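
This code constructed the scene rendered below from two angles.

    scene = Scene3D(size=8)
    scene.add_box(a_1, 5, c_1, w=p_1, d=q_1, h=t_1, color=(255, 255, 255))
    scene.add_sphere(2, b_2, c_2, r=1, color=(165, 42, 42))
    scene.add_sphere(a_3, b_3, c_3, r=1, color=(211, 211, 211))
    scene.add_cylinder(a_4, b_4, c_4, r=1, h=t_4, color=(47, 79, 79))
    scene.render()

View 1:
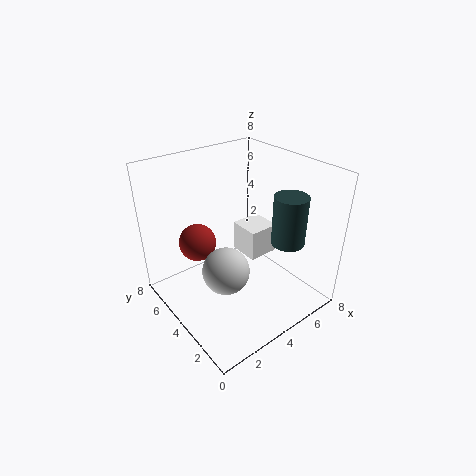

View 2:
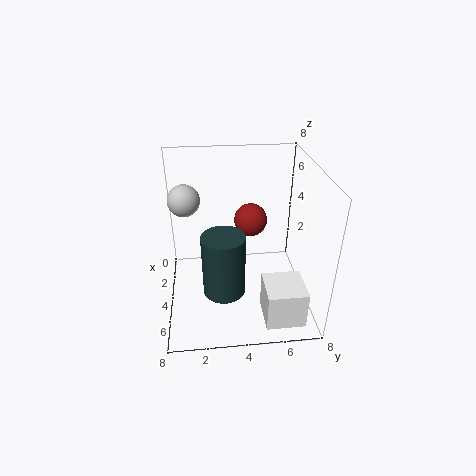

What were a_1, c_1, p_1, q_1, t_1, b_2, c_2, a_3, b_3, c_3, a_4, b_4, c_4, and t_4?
a_1 = 6; c_1 = 1; p_1 = 2; q_1 = 2; t_1 = 2; b_2 = 5; c_2 = 4; a_3 = 1; b_3 = 1; c_3 = 5; a_4 = 7; b_4 = 3; c_4 = 3; t_4 = 3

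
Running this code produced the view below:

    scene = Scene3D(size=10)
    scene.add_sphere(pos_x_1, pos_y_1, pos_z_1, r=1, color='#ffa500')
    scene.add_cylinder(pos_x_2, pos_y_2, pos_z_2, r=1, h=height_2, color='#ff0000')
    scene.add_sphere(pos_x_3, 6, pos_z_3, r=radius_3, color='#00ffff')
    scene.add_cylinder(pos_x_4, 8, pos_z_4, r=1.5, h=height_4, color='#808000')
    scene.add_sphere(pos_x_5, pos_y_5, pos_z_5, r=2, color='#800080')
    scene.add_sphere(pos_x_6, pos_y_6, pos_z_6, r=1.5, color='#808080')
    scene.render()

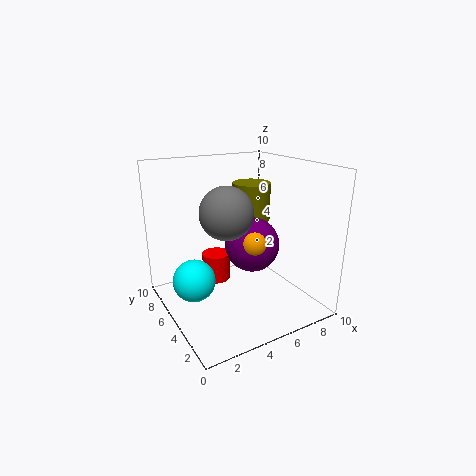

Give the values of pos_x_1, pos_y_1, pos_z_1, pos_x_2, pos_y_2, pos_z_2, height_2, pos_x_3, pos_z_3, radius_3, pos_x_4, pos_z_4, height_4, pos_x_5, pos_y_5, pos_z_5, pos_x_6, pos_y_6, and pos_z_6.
pos_x_1 = 6, pos_y_1 = 4.5, pos_z_1 = 4.5, pos_x_2 = 4, pos_y_2 = 6.5, pos_z_2 = 1.5, height_2 = 2, pos_x_3 = 2, pos_z_3 = 2, radius_3 = 1.5, pos_x_4 = 8, pos_z_4 = 5, height_4 = 3, pos_x_5 = 6.5, pos_y_5 = 5.5, pos_z_5 = 4, pos_x_6 = 2.5, pos_y_6 = 2, pos_z_6 = 8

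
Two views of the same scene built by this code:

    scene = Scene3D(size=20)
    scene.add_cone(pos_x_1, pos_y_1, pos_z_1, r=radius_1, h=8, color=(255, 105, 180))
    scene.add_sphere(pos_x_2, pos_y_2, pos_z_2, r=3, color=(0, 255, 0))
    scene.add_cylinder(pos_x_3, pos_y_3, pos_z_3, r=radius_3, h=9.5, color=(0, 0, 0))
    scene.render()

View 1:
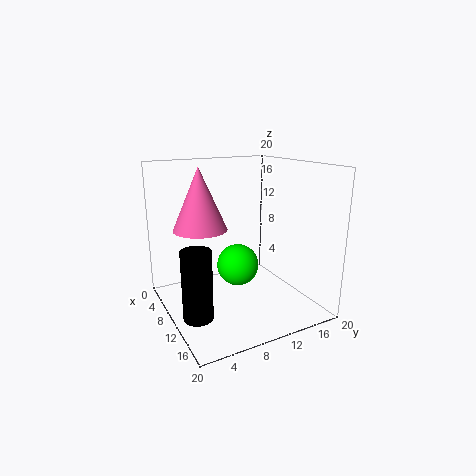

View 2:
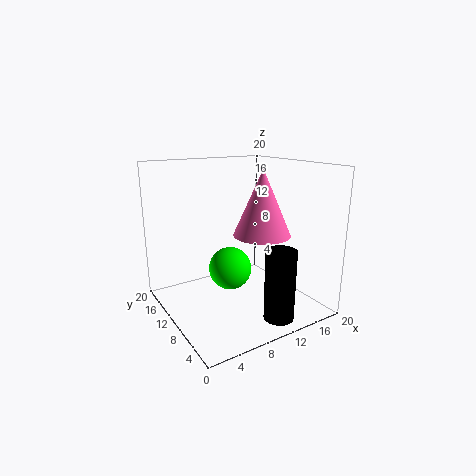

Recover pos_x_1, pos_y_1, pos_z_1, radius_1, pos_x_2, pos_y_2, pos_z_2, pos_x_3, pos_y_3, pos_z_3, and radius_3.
pos_x_1 = 10
pos_y_1 = 4.5
pos_z_1 = 12
radius_1 = 3.5
pos_x_2 = 9
pos_y_2 = 10.5
pos_z_2 = 5.5
pos_x_3 = 12
pos_y_3 = 3
pos_z_3 = 0.5
radius_3 = 2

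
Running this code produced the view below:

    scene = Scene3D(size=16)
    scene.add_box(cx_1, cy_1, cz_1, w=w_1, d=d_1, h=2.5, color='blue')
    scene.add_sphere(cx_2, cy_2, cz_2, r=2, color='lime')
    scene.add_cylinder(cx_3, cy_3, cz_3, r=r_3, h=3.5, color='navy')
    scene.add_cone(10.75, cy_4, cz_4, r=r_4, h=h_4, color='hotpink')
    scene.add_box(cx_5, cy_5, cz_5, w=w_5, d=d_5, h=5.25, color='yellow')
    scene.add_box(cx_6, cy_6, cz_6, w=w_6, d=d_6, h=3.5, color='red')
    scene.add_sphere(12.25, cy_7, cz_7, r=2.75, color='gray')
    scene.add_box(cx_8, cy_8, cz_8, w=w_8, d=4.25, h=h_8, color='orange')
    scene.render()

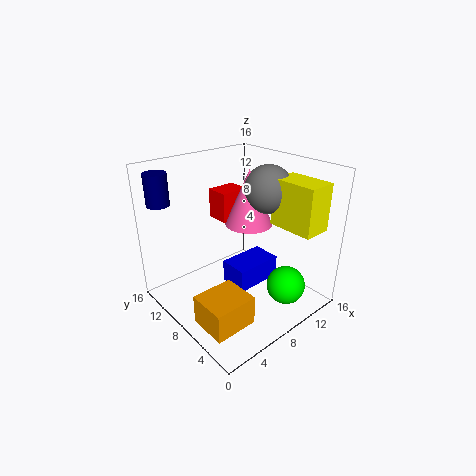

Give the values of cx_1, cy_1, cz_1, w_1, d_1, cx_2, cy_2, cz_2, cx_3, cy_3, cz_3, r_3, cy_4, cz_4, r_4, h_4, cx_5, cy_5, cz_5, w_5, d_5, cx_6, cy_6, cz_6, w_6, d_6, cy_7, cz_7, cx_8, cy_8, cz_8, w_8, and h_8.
cx_1 = 6.25
cy_1 = 5.25
cz_1 = 3
w_1 = 5.25
d_1 = 3.25
cx_2 = 9.5
cy_2 = 2
cz_2 = 4.25
cx_3 = 1.75
cy_3 = 13.75
cz_3 = 11.75
r_3 = 1.25
cy_4 = 9.25
cz_4 = 8.5
r_4 = 2.75
h_4 = 6.5
cx_5 = 11.5
cy_5 = 1.25
cz_5 = 9.25
w_5 = 3.25
d_5 = 5.25
cx_6 = 8.25
cy_6 = 10.75
cz_6 = 8.75
w_6 = 3.5
d_6 = 2.75
cy_7 = 7.75
cz_7 = 12.75
cx_8 = 1.25
cy_8 = 3
cz_8 = 0.5
w_8 = 4.75
h_8 = 3.25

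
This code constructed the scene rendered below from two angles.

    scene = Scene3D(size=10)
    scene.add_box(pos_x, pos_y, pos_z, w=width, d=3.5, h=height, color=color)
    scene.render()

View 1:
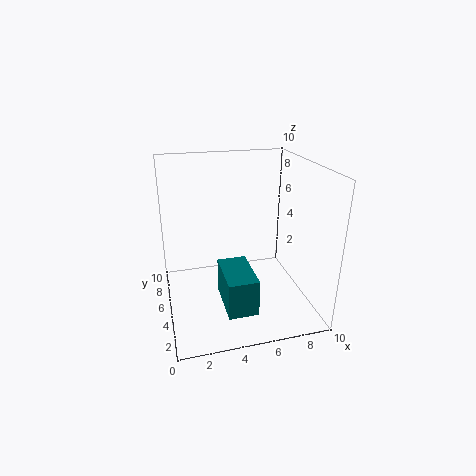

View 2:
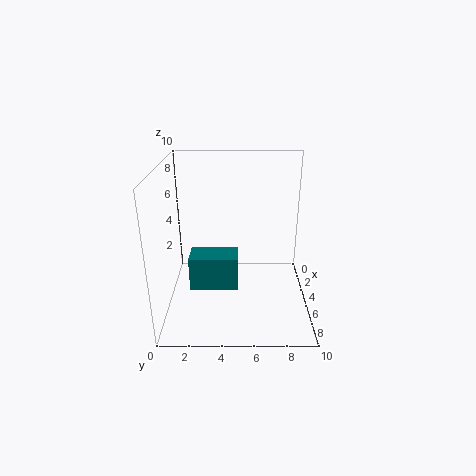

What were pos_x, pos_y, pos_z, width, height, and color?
pos_x = 3.5, pos_y = 1.5, pos_z = 1, width = 2, height = 2.5, color = 'teal'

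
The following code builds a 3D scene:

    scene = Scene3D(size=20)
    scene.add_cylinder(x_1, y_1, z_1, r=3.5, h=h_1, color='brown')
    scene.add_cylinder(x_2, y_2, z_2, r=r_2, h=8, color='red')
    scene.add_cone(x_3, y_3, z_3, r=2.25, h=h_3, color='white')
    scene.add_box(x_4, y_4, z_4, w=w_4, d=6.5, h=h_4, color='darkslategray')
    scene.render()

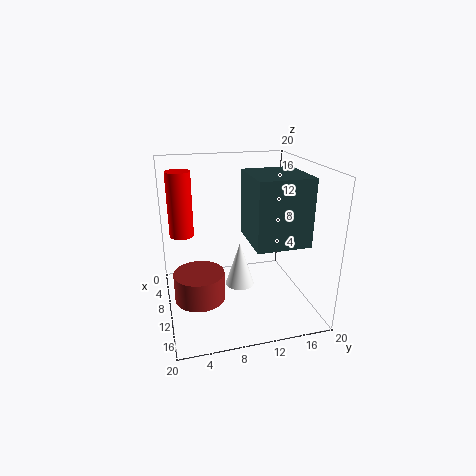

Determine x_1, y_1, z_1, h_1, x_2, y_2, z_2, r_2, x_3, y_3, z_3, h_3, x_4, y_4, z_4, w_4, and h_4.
x_1 = 10.75; y_1 = 4.25; z_1 = 1.75; h_1 = 4; x_2 = 11.75; y_2 = 2.25; z_2 = 12; r_2 = 1.5; x_3 = 6.5; y_3 = 11.25; z_3 = 0.5; h_3 = 7; x_4 = 12.25; y_4 = 9.75; z_4 = 12; w_4 = 7; h_4 = 8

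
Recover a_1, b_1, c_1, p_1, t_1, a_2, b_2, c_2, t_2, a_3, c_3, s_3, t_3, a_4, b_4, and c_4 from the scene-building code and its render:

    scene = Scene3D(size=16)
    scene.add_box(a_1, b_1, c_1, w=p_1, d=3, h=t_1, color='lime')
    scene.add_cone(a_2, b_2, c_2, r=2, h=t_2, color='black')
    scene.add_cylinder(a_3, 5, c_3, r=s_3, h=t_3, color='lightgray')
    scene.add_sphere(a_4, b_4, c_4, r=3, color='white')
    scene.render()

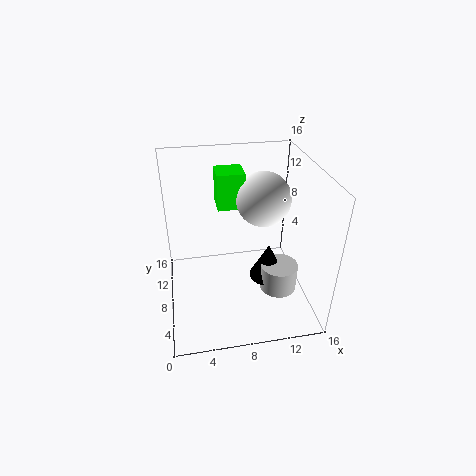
a_1 = 6; b_1 = 9; c_1 = 11; p_1 = 3; t_1 = 4; a_2 = 11; b_2 = 6; c_2 = 4; t_2 = 4; a_3 = 12; c_3 = 3; s_3 = 2; t_3 = 3; a_4 = 11; b_4 = 9; c_4 = 12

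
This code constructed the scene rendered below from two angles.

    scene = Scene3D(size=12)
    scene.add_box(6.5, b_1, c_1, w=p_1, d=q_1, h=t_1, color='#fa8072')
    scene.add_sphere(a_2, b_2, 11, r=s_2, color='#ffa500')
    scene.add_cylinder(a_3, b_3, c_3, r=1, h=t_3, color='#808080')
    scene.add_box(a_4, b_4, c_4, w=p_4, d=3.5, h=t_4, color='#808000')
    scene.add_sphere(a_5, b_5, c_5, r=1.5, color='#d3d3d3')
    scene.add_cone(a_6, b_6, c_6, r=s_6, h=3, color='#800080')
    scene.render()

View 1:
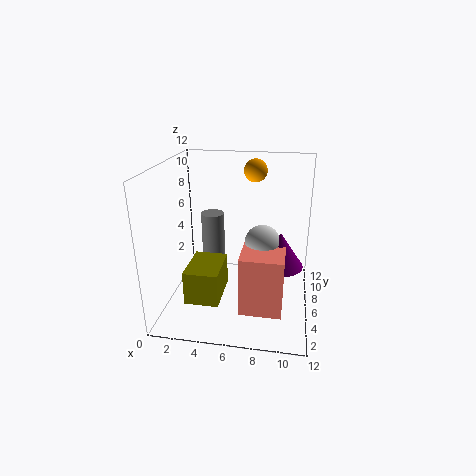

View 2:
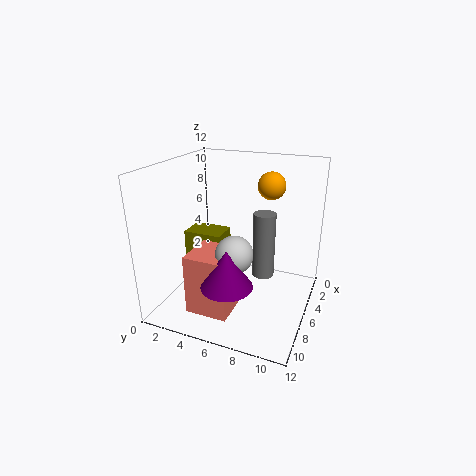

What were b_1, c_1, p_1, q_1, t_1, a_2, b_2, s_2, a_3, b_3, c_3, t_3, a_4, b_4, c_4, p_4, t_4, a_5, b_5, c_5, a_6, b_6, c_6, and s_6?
b_1 = 3, c_1 = 0.5, p_1 = 3.5, q_1 = 3.5, t_1 = 5, a_2 = 7, b_2 = 9, s_2 = 1, a_3 = 3.5, b_3 = 7.5, c_3 = 1.5, t_3 = 6, a_4 = 3, b_4 = 0.5, c_4 = 3, p_4 = 2.5, t_4 = 2.5, a_5 = 8, b_5 = 6.5, c_5 = 5.5, a_6 = 9.5, b_6 = 6.5, c_6 = 3.5, s_6 = 2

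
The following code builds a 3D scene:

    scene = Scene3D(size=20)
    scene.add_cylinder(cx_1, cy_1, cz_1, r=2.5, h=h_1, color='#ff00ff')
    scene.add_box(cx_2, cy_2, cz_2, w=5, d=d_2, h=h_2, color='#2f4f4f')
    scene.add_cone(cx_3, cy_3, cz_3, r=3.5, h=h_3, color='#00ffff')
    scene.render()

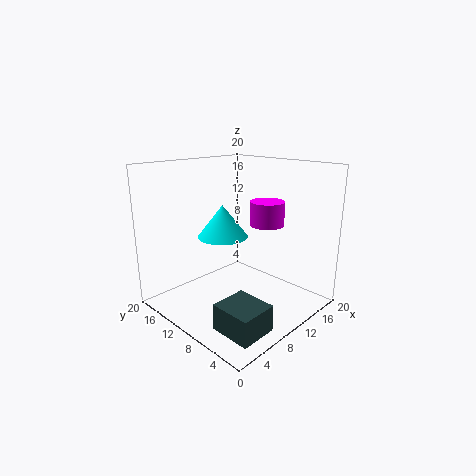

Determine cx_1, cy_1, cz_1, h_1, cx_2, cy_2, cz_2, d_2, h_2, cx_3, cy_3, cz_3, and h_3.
cx_1 = 15
cy_1 = 9
cz_1 = 11
h_1 = 3.5
cx_2 = 2.5
cy_2 = 1.5
cz_2 = 0.5
d_2 = 5.5
h_2 = 3.5
cx_3 = 9
cy_3 = 12
cz_3 = 10
h_3 = 4.5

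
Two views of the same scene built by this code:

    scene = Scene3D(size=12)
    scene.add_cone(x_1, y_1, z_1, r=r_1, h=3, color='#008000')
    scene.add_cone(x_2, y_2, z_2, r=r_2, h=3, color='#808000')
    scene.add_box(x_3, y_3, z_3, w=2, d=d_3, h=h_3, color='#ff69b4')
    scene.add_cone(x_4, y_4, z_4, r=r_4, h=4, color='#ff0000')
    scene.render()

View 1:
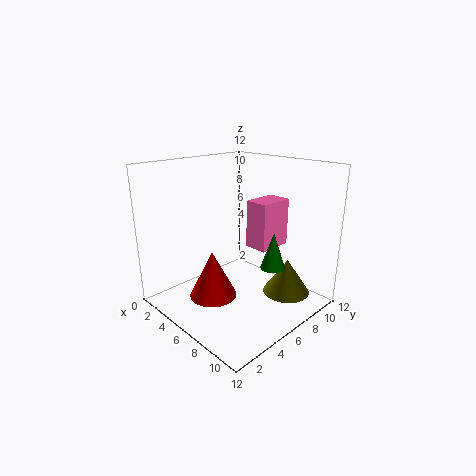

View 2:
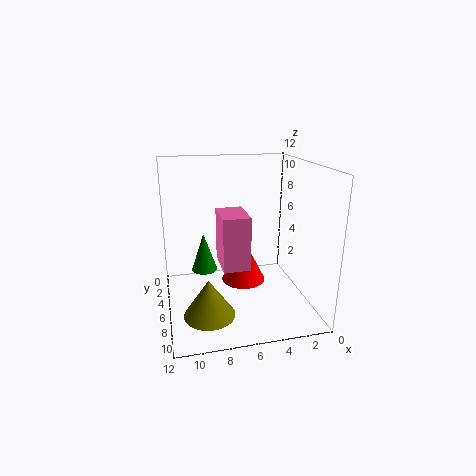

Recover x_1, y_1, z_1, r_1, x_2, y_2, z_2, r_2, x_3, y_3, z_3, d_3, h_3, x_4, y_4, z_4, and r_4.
x_1 = 9; y_1 = 7; z_1 = 4; r_1 = 1; x_2 = 9; y_2 = 9; z_2 = 1; r_2 = 2; x_3 = 6; y_3 = 7; z_3 = 5; d_3 = 3; h_3 = 4; x_4 = 5; y_4 = 4; z_4 = 1; r_4 = 2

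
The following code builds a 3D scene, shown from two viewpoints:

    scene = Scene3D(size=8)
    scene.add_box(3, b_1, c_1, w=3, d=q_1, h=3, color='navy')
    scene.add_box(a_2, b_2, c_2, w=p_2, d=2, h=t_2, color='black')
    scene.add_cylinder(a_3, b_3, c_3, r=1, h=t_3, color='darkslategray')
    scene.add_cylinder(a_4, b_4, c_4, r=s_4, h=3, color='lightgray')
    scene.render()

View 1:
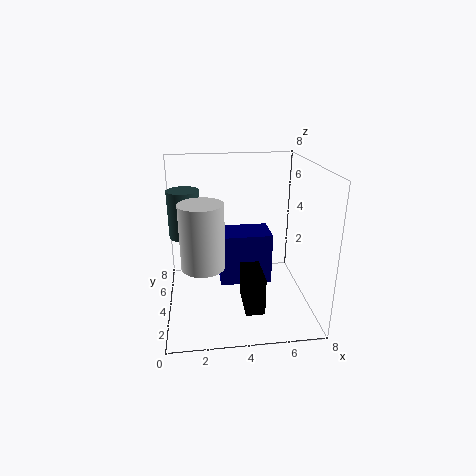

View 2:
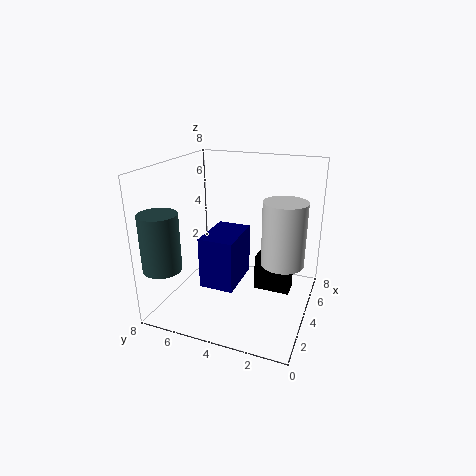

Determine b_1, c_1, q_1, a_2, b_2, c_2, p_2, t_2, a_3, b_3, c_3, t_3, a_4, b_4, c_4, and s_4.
b_1 = 4, c_1 = 1, q_1 = 2, a_2 = 4, b_2 = 1, c_2 = 1, p_2 = 1, t_2 = 2, a_3 = 1, b_3 = 7, c_3 = 3, t_3 = 3, a_4 = 2, b_4 = 1, c_4 = 4, s_4 = 1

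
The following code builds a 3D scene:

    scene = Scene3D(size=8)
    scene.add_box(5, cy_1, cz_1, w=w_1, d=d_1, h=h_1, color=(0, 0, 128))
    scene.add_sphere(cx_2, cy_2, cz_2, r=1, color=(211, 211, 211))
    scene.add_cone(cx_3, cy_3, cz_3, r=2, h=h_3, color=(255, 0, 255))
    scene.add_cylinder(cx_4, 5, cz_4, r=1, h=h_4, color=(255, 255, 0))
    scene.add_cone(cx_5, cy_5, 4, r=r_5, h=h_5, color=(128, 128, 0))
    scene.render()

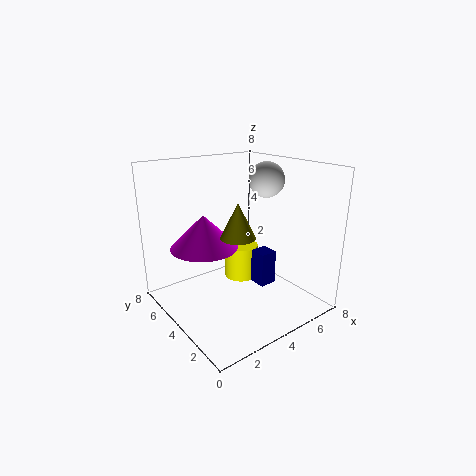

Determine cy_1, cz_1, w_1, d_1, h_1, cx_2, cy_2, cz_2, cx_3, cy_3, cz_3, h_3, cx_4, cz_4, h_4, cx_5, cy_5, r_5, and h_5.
cy_1 = 3; cz_1 = 1; w_1 = 1; d_1 = 1; h_1 = 2; cx_2 = 6; cy_2 = 4; cz_2 = 7; cx_3 = 3; cy_3 = 6; cz_3 = 3; h_3 = 2; cx_4 = 5; cz_4 = 1; h_4 = 2; cx_5 = 4; cy_5 = 4; r_5 = 1; h_5 = 2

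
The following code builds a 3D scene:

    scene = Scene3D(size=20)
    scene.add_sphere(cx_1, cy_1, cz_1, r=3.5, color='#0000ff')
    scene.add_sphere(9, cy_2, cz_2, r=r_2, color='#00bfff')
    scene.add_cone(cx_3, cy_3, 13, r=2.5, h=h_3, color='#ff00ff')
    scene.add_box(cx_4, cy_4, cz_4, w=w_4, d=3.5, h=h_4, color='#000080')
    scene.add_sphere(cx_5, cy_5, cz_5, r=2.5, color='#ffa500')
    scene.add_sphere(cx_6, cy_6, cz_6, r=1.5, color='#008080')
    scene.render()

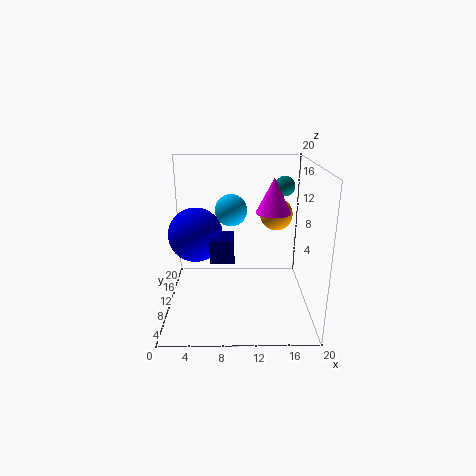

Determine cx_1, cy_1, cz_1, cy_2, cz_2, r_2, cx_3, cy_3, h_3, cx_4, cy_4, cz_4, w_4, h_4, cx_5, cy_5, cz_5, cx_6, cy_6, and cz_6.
cx_1 = 4.5; cy_1 = 7.5; cz_1 = 11.5; cy_2 = 16.5; cz_2 = 12; r_2 = 2.5; cx_3 = 15; cy_3 = 12; h_3 = 5; cx_4 = 6.5; cy_4 = 4; cz_4 = 9; w_4 = 3; h_4 = 3; cx_5 = 16; cy_5 = 16; cz_5 = 11.5; cx_6 = 17; cy_6 = 15.5; cz_6 = 16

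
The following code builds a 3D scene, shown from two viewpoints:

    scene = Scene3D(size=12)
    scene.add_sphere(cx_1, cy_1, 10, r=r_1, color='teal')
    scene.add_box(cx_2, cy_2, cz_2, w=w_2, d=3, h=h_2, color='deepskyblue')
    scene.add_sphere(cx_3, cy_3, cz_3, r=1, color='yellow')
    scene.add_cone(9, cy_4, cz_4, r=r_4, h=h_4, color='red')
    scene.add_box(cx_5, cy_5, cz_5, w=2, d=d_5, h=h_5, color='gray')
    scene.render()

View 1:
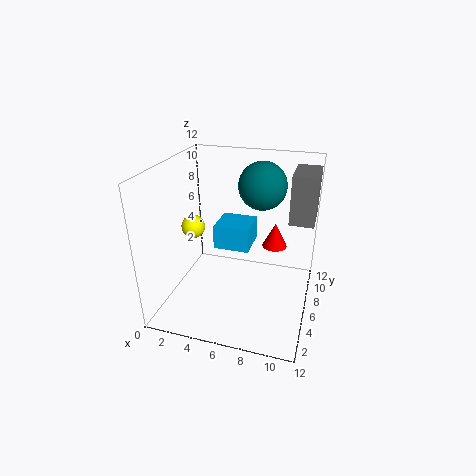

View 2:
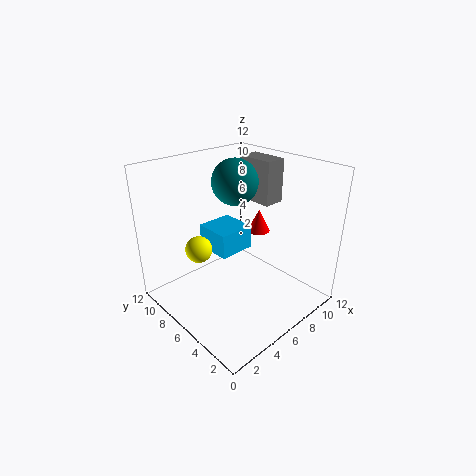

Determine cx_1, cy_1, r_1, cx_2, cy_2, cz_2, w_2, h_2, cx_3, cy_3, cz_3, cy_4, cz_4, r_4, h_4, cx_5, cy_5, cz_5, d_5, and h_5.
cx_1 = 7.5
cy_1 = 8
r_1 = 2
cx_2 = 4
cy_2 = 5.5
cz_2 = 5
w_2 = 3
h_2 = 2
cx_3 = 2
cy_3 = 6
cz_3 = 6.5
cy_4 = 6.5
cz_4 = 5.5
r_4 = 1
h_4 = 2
cx_5 = 10
cy_5 = 6.5
cz_5 = 7.5
d_5 = 3.5
h_5 = 4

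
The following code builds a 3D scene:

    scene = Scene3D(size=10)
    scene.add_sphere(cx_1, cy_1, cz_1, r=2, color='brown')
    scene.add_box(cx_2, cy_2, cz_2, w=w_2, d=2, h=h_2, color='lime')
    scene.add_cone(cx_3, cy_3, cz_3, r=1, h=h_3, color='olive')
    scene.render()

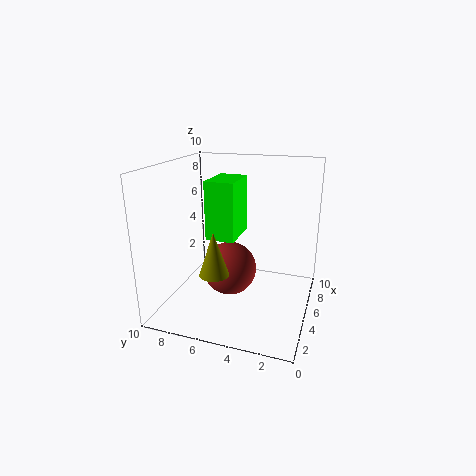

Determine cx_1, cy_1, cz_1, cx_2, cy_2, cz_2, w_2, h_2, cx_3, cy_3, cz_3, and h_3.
cx_1 = 6
cy_1 = 6
cz_1 = 2
cx_2 = 4
cy_2 = 5
cz_2 = 5
w_2 = 3
h_2 = 4
cx_3 = 3
cy_3 = 6
cz_3 = 3
h_3 = 3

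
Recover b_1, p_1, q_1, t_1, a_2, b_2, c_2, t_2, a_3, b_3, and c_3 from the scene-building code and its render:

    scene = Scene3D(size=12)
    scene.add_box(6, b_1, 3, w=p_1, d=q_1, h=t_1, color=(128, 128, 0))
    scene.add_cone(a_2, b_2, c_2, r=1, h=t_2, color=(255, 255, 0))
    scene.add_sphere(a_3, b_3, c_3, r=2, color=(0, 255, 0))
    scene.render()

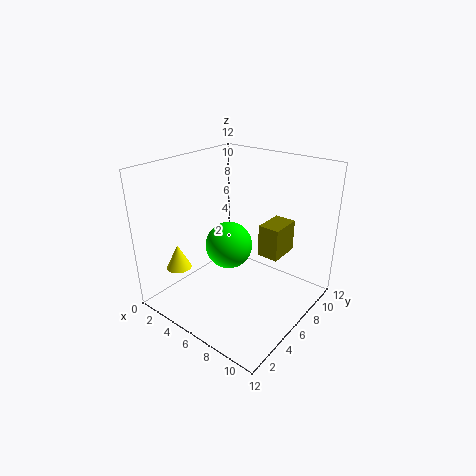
b_1 = 9, p_1 = 2, q_1 = 3, t_1 = 3, a_2 = 3, b_2 = 2, c_2 = 4, t_2 = 2, a_3 = 5, b_3 = 6, c_3 = 5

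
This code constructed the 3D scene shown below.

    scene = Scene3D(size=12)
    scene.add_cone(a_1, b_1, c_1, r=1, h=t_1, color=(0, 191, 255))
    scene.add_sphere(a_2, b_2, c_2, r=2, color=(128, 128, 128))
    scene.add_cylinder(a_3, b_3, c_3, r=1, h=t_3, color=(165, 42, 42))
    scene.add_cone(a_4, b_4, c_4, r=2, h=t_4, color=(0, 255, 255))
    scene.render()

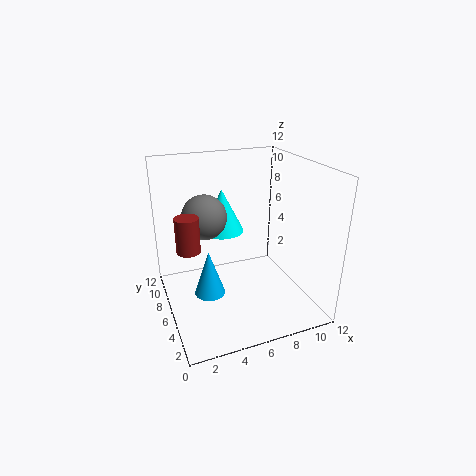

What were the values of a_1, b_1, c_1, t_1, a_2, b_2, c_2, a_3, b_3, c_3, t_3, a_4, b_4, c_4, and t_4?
a_1 = 2; b_1 = 1; c_1 = 5; t_1 = 3; a_2 = 4; b_2 = 9; c_2 = 7; a_3 = 2; b_3 = 7; c_3 = 5; t_3 = 3; a_4 = 6; b_4 = 10; c_4 = 5; t_4 = 4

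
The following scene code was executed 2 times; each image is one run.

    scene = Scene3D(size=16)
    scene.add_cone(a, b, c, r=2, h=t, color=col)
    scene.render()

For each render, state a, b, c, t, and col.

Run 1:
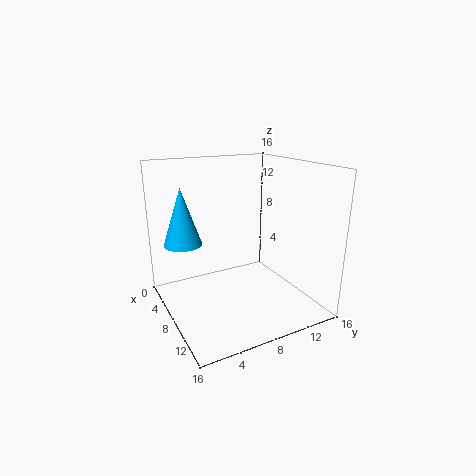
a = 7; b = 2; c = 8; t = 6; col = 'deepskyblue'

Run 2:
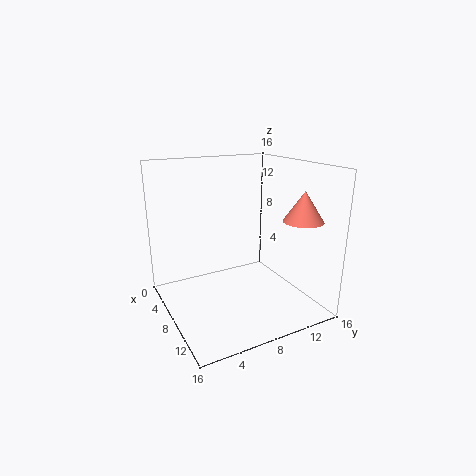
a = 14; b = 12; c = 11; t = 3; col = 'salmon'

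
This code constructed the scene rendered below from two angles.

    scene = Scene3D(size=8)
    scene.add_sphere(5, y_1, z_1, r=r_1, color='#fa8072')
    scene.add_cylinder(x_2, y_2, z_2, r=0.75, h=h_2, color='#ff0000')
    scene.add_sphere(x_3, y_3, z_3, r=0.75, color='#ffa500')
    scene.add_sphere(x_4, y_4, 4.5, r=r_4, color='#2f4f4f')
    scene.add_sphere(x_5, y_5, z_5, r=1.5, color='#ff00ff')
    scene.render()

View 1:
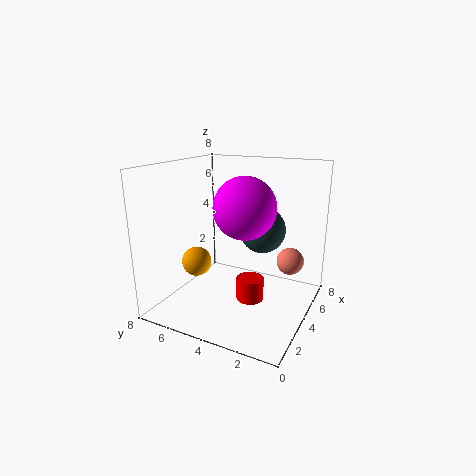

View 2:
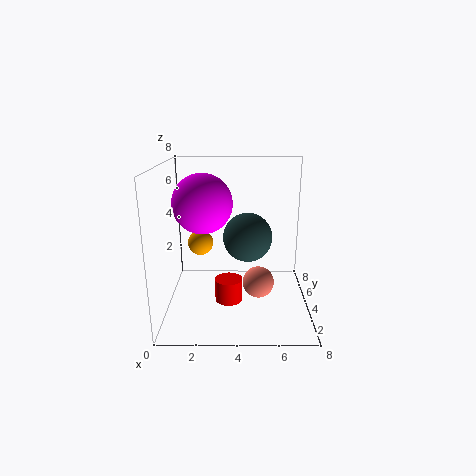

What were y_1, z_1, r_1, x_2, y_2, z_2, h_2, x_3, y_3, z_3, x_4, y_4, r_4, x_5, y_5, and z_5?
y_1 = 1.25
z_1 = 2.75
r_1 = 0.75
x_2 = 3.5
y_2 = 3
z_2 = 0.75
h_2 = 1.25
x_3 = 1.75
y_3 = 5.25
z_3 = 3.25
x_4 = 4.5
y_4 = 2.75
r_4 = 1.25
x_5 = 2.25
y_5 = 2.75
z_5 = 6.25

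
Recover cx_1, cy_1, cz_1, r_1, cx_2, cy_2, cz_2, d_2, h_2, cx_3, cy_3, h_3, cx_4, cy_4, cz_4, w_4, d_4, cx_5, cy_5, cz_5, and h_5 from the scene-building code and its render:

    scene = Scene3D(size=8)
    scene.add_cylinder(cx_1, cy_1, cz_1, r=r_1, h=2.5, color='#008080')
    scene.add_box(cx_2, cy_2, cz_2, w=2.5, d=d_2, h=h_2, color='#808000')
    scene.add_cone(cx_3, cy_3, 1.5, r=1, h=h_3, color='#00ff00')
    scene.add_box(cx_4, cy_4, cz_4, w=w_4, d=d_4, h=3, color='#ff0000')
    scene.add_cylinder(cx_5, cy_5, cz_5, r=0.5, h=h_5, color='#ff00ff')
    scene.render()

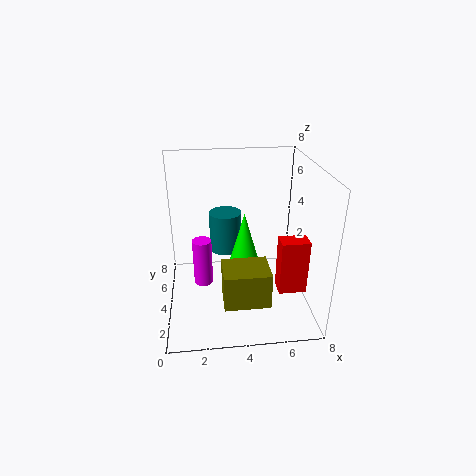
cx_1 = 3.5
cy_1 = 6.5
cz_1 = 2
r_1 = 1
cx_2 = 3
cy_2 = 1.5
cz_2 = 1
d_2 = 2
h_2 = 2
cx_3 = 4.5
cy_3 = 5
h_3 = 3.5
cx_4 = 6
cy_4 = 2
cz_4 = 1.5
w_4 = 1.5
d_4 = 1
cx_5 = 2
cy_5 = 3
cz_5 = 2
h_5 = 2.5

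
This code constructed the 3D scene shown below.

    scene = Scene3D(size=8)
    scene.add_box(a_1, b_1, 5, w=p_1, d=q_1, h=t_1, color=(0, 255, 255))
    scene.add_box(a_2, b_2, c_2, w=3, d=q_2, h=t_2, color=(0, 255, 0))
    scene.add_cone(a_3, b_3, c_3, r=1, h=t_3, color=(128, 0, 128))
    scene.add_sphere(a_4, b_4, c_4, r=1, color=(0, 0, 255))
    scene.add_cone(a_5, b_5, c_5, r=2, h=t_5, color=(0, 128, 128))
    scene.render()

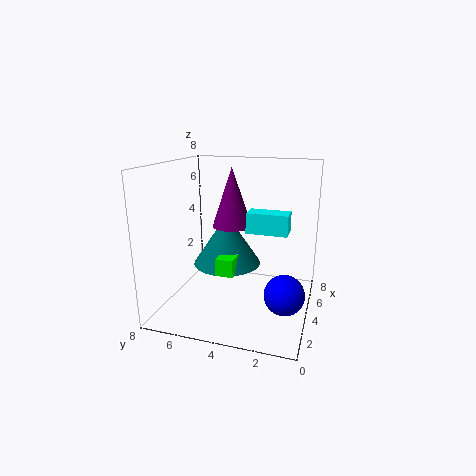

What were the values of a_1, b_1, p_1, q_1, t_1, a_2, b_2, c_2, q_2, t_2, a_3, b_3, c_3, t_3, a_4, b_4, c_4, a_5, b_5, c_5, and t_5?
a_1 = 2
b_1 = 1
p_1 = 1
q_1 = 2
t_1 = 1
a_2 = 3
b_2 = 4
c_2 = 2
q_2 = 1
t_2 = 1
a_3 = 3
b_3 = 4
c_3 = 5
t_3 = 3
a_4 = 2
b_4 = 1
c_4 = 2
a_5 = 5
b_5 = 5
c_5 = 2
t_5 = 3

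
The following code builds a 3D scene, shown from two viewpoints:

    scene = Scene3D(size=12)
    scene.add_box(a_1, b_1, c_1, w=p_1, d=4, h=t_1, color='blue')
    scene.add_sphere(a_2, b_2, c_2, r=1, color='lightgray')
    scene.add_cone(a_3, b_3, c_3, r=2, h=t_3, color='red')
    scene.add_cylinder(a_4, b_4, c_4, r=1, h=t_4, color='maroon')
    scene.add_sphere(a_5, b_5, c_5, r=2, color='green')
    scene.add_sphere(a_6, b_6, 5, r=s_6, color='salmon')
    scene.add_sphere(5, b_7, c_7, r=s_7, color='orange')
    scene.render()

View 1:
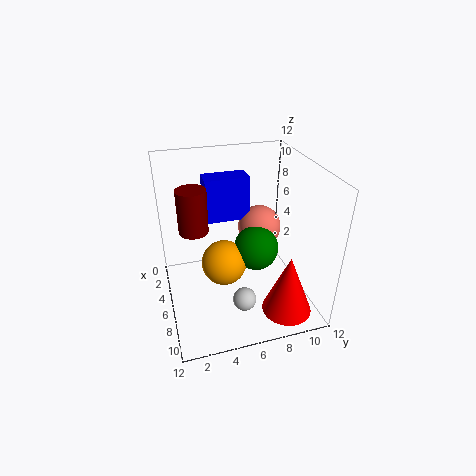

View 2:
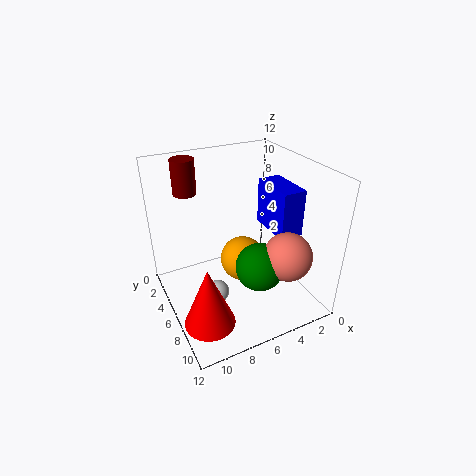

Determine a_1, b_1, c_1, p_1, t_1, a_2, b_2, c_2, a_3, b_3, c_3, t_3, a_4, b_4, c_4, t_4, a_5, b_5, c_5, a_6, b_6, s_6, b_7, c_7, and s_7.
a_1 = 1; b_1 = 4; c_1 = 6; p_1 = 2; t_1 = 4; a_2 = 8; b_2 = 6; c_2 = 1; a_3 = 10; b_3 = 9; c_3 = 1; t_3 = 5; a_4 = 9; b_4 = 2; c_4 = 9; t_4 = 3; a_5 = 5; b_5 = 8; c_5 = 4; a_6 = 3; b_6 = 9; s_6 = 2; b_7 = 5; c_7 = 3; s_7 = 2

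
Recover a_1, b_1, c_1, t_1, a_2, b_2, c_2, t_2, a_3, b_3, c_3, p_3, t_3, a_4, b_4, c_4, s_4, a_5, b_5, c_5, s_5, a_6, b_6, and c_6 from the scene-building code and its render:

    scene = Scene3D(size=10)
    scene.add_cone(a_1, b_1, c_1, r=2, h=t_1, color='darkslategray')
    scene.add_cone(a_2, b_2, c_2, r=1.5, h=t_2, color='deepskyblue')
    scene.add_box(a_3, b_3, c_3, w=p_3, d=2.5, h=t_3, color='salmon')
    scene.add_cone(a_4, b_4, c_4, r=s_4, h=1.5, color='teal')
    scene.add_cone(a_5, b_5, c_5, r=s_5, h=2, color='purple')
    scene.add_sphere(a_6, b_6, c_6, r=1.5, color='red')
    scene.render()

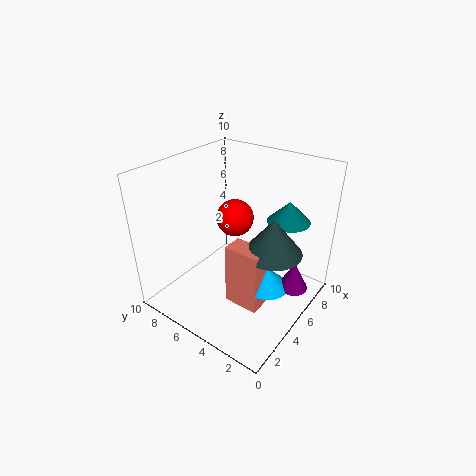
a_1 = 5.5
b_1 = 2.5
c_1 = 4.5
t_1 = 2.5
a_2 = 5
b_2 = 2.5
c_2 = 2
t_2 = 1.5
a_3 = 3.5
b_3 = 2.5
c_3 = 0.5
p_3 = 1.5
t_3 = 4.5
a_4 = 7.5
b_4 = 2.5
c_4 = 6
s_4 = 1.5
a_5 = 6
b_5 = 1
c_5 = 2
s_5 = 1
a_6 = 8
b_6 = 7.5
c_6 = 4.5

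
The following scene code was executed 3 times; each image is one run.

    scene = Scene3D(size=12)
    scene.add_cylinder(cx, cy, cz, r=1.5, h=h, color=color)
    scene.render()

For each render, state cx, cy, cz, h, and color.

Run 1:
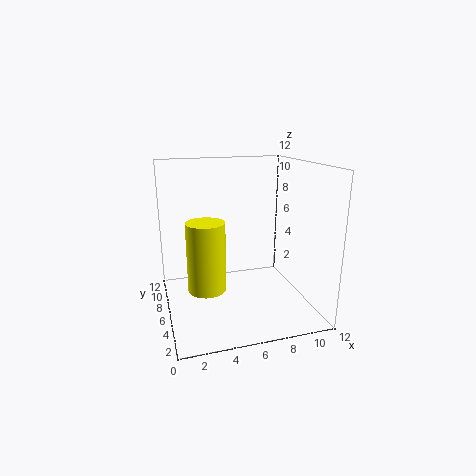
cx = 3, cy = 4.5, cz = 2.5, h = 5.5, color = 'yellow'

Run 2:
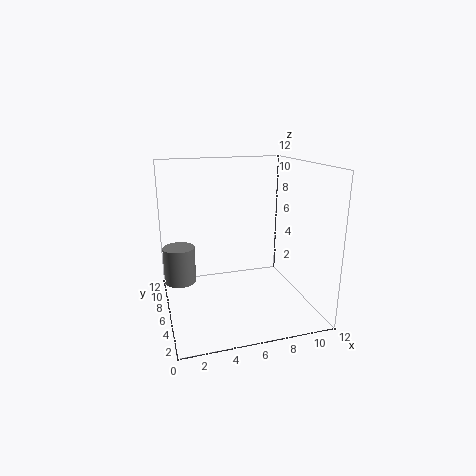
cx = 1.5, cy = 10.5, cz = 0.5, h = 3.5, color = 'gray'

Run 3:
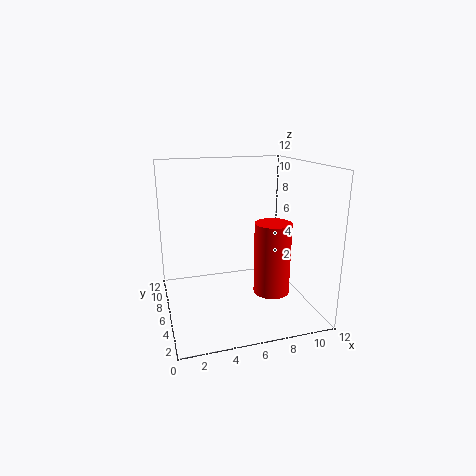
cx = 8.5, cy = 4.5, cz = 1.5, h = 6, color = 'red'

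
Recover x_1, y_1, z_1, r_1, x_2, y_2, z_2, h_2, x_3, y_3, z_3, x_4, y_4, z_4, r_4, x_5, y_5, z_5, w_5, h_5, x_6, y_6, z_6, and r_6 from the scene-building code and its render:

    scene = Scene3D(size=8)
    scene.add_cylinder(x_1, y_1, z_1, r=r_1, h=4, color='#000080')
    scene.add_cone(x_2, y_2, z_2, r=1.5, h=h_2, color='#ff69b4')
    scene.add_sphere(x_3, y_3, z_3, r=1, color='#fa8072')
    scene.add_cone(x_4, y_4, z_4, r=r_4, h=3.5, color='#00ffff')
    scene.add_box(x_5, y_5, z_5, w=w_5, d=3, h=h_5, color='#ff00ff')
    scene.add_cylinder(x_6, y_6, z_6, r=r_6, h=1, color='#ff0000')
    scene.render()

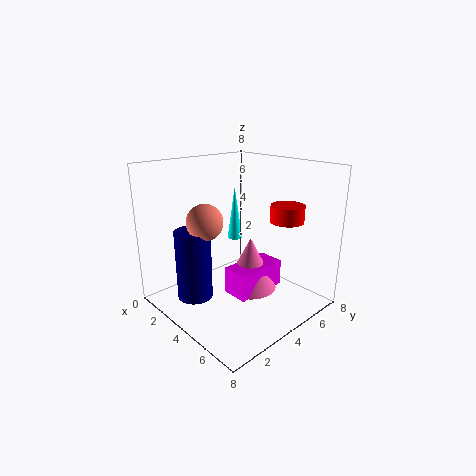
x_1 = 2.5
y_1 = 2
z_1 = 0.5
r_1 = 1
x_2 = 4.5
y_2 = 4.5
z_2 = 1
h_2 = 3
x_3 = 3
y_3 = 2.5
z_3 = 5
x_4 = 1
y_4 = 6.5
z_4 = 2.5
r_4 = 0.5
x_5 = 4
y_5 = 3
z_5 = 1
w_5 = 1.5
h_5 = 1.5
x_6 = 5
y_6 = 7
z_6 = 4.5
r_6 = 1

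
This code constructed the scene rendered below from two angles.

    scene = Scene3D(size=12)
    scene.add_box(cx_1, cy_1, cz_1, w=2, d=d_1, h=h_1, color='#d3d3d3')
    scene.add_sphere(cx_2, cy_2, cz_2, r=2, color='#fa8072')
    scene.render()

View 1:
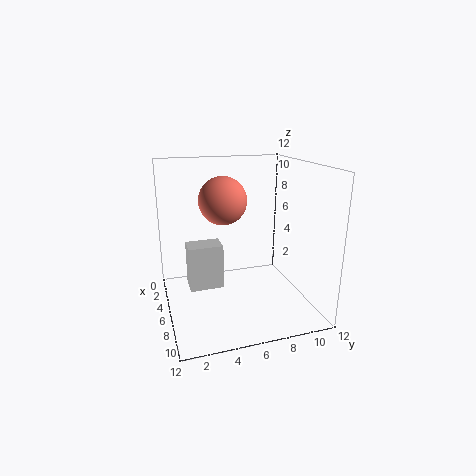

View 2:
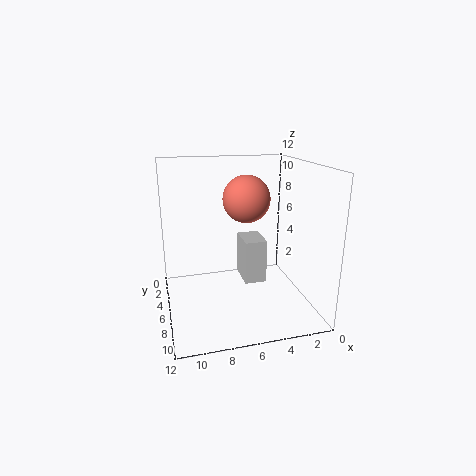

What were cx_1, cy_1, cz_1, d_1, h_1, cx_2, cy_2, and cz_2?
cx_1 = 3, cy_1 = 2, cz_1 = 1, d_1 = 3, h_1 = 4, cx_2 = 5, cy_2 = 5, cz_2 = 9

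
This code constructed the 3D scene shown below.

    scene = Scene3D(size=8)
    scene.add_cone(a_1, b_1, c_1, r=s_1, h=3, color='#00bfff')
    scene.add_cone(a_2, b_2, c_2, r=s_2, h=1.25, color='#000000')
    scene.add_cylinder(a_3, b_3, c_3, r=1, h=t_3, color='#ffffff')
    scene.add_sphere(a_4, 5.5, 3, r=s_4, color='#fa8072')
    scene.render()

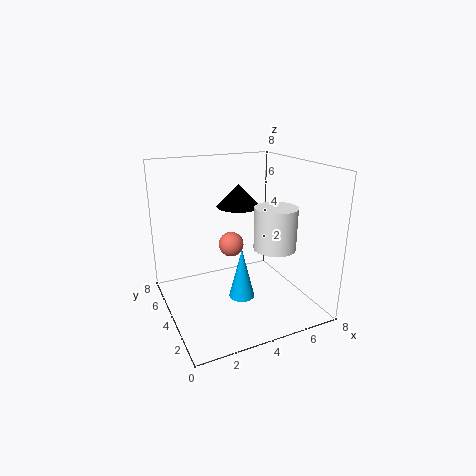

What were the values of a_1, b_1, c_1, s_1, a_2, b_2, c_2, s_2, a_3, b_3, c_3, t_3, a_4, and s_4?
a_1 = 4.25; b_1 = 4; c_1 = 0.25; s_1 = 0.75; a_2 = 4.5; b_2 = 5; c_2 = 5.5; s_2 = 1.25; a_3 = 4.5; b_3 = 1; c_3 = 4.5; t_3 = 2; a_4 = 4.25; s_4 = 0.75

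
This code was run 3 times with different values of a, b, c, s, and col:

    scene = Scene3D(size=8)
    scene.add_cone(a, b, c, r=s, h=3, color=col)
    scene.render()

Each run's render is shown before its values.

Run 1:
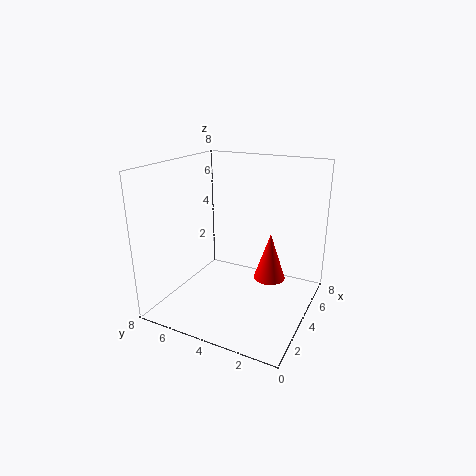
a = 6.5; b = 3; c = 0.5; s = 1; col = 'red'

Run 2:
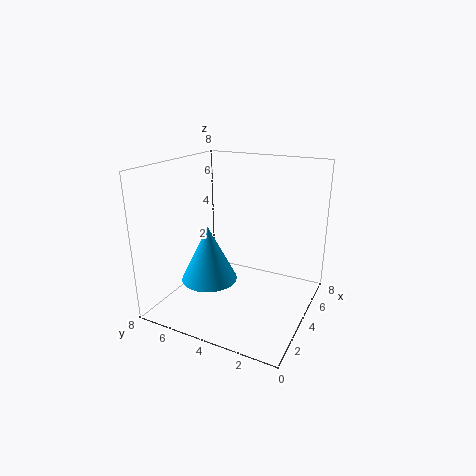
a = 2.5; b = 5; c = 2; s = 1.5; col = 'deepskyblue'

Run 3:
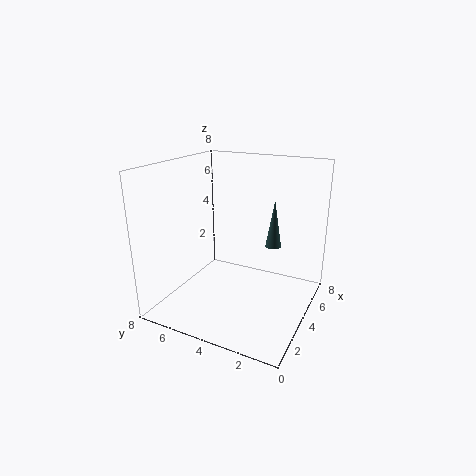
a = 7; b = 3; c = 2.5; s = 0.5; col = 'darkslategray'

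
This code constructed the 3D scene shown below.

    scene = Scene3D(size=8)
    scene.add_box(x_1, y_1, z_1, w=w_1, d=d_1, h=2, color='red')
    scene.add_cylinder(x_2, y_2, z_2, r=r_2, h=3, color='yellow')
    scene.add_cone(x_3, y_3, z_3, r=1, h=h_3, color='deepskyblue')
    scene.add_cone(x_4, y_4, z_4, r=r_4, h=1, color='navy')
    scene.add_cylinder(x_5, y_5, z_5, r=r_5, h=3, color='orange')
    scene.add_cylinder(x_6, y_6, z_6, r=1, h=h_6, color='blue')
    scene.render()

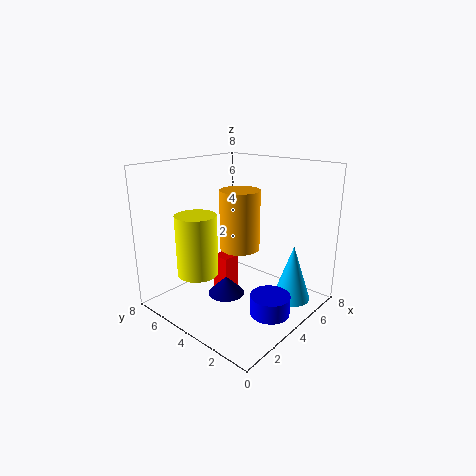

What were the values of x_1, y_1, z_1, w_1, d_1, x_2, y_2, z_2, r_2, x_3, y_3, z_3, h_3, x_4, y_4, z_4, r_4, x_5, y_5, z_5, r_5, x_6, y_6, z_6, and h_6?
x_1 = 3; y_1 = 4; z_1 = 1; w_1 = 1; d_1 = 1; x_2 = 1; y_2 = 4; z_2 = 3; r_2 = 1; x_3 = 5; y_3 = 1; z_3 = 1; h_3 = 3; x_4 = 3; y_4 = 4; z_4 = 1; r_4 = 1; x_5 = 3; y_5 = 3; z_5 = 4; r_5 = 1; x_6 = 3; y_6 = 1; z_6 = 1; h_6 = 1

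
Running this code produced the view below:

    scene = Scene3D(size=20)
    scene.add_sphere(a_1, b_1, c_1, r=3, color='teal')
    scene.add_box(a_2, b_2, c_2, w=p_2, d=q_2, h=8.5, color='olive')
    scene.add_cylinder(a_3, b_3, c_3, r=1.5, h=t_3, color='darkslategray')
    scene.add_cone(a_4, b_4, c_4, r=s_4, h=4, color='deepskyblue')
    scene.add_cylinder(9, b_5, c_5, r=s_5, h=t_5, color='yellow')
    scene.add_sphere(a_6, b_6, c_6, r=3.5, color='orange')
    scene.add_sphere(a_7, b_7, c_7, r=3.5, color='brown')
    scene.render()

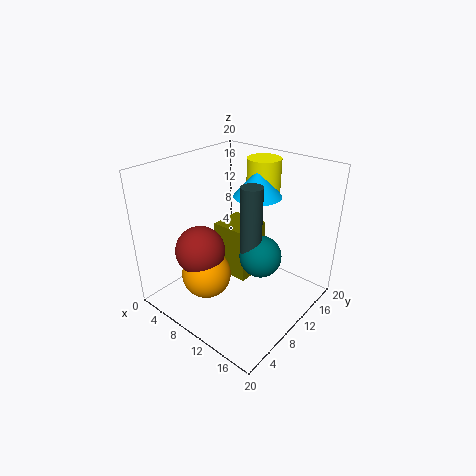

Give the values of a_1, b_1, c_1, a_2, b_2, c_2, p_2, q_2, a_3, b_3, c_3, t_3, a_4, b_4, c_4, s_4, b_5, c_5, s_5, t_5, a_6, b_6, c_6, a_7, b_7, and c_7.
a_1 = 12.5
b_1 = 12
c_1 = 7
a_2 = 3
b_2 = 12.5
c_2 = 0.5
p_2 = 6
q_2 = 5.5
a_3 = 11.5
b_3 = 11
c_3 = 8
t_3 = 9.5
a_4 = 9.5
b_4 = 15
c_4 = 14.5
s_4 = 3.5
b_5 = 17
c_5 = 13.5
s_5 = 2.5
t_5 = 6
a_6 = 7
b_6 = 6.5
c_6 = 4.5
a_7 = 6
b_7 = 6.5
c_7 = 8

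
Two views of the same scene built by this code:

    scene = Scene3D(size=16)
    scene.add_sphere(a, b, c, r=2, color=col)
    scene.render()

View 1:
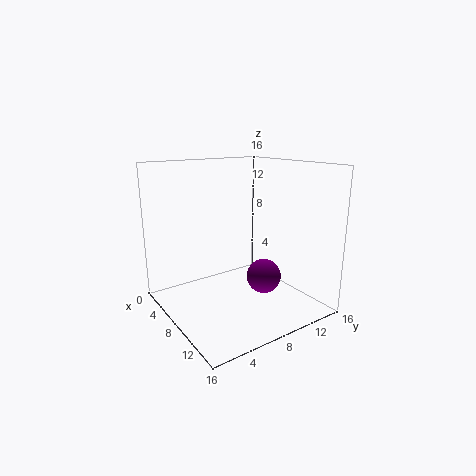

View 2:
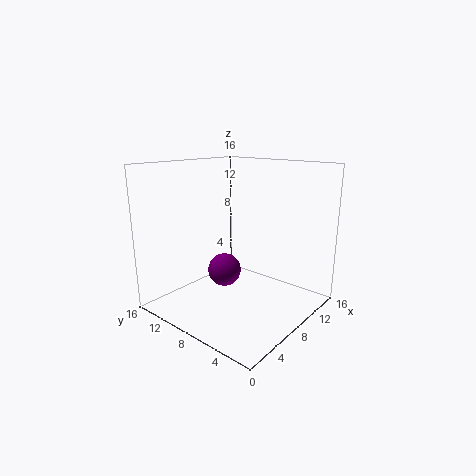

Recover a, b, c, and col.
a = 9
b = 11
c = 3
col = 'purple'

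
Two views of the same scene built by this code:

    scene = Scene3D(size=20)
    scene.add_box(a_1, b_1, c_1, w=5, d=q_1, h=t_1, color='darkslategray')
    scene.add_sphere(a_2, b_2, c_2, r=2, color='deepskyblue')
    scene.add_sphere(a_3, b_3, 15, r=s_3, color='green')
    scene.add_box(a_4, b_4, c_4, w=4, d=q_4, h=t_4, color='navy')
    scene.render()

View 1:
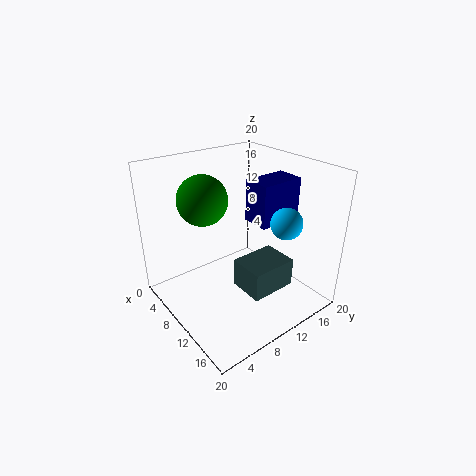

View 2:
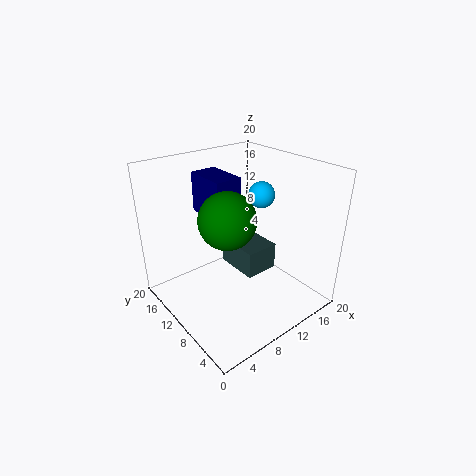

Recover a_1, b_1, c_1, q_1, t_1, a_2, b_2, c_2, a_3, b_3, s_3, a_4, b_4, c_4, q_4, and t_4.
a_1 = 11; b_1 = 8.5; c_1 = 3.5; q_1 = 6.5; t_1 = 4; a_2 = 16.5; b_2 = 12.5; c_2 = 14; a_3 = 6; b_3 = 7; s_3 = 3.5; a_4 = 8.5; b_4 = 12.5; c_4 = 11.5; q_4 = 6.5; t_4 = 6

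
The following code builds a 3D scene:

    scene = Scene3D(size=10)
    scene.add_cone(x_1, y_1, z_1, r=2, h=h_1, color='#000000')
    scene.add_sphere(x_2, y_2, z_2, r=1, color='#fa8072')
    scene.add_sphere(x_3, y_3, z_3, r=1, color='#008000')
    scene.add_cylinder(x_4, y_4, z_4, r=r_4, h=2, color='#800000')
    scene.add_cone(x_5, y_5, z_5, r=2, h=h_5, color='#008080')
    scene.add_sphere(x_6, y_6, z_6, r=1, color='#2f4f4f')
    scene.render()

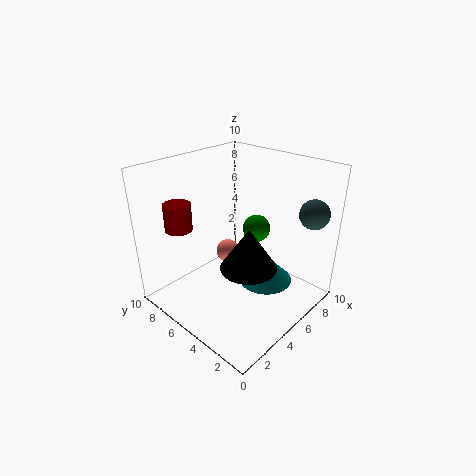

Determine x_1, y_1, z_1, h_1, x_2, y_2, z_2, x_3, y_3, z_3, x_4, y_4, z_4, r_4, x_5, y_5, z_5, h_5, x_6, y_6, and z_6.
x_1 = 5; y_1 = 4; z_1 = 3; h_1 = 3; x_2 = 8; y_2 = 9; z_2 = 1; x_3 = 7; y_3 = 5; z_3 = 5; x_4 = 3; y_4 = 9; z_4 = 5; r_4 = 1; x_5 = 7; y_5 = 4; z_5 = 1; h_5 = 2; x_6 = 8; y_6 = 1; z_6 = 7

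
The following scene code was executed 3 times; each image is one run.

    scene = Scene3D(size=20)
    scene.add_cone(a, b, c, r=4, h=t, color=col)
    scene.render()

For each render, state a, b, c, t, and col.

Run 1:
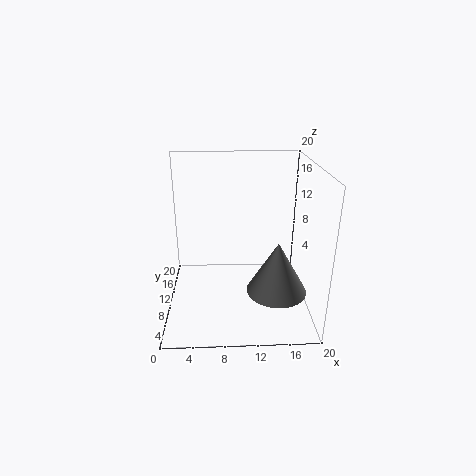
a = 15, b = 6, c = 4, t = 7, col = 'gray'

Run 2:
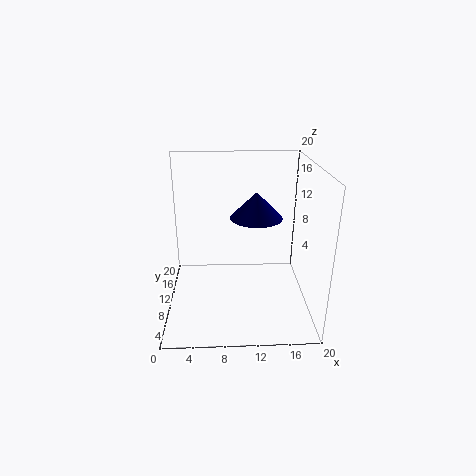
a = 13, b = 15, c = 11, t = 4, col = 'navy'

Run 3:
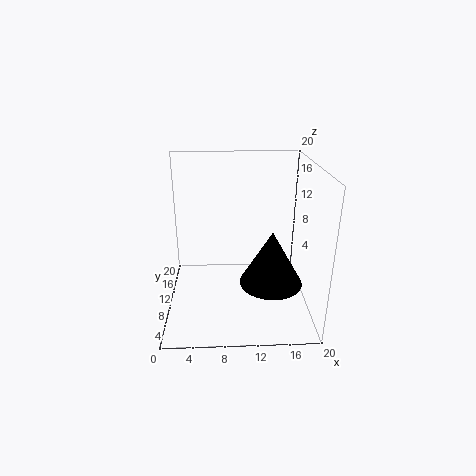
a = 14, b = 5, c = 6, t = 7, col = 'black'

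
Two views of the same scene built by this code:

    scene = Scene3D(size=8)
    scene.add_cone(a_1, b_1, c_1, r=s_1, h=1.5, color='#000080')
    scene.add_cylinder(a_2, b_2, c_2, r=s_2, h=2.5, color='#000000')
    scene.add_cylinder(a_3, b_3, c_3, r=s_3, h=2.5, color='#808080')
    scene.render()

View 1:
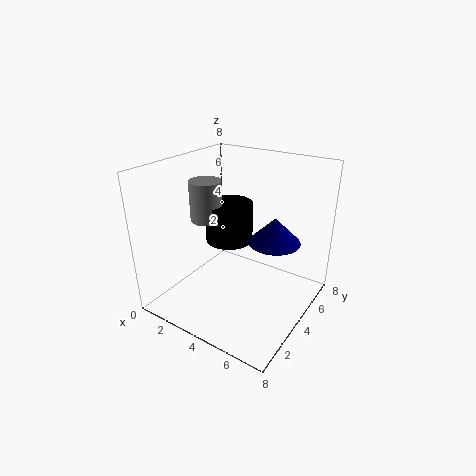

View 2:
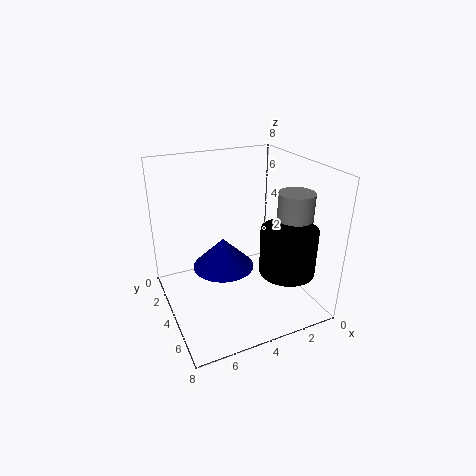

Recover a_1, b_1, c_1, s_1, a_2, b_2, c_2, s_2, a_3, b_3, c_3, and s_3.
a_1 = 5.5, b_1 = 5.5, c_1 = 3.5, s_1 = 1.5, a_2 = 2, b_2 = 6, c_2 = 2.5, s_2 = 1.5, a_3 = 1, b_3 = 5, c_3 = 4, s_3 = 1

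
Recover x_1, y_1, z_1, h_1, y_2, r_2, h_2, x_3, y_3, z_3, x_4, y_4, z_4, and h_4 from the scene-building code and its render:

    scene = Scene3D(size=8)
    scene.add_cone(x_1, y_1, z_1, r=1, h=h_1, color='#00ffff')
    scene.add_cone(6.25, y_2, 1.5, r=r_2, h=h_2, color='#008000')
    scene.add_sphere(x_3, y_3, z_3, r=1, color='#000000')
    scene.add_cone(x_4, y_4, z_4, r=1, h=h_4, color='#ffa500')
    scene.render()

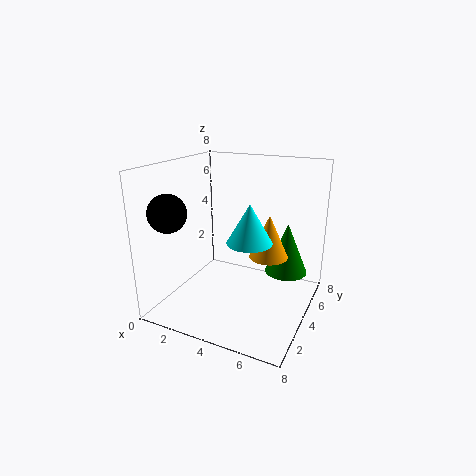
x_1 = 6
y_1 = 1
z_1 = 5.25
h_1 = 1.75
y_2 = 6
r_2 = 1.25
h_2 = 3
x_3 = 1.25
y_3 = 1.5
z_3 = 5.75
x_4 = 6
y_4 = 3.5
z_4 = 3.5
h_4 = 2.25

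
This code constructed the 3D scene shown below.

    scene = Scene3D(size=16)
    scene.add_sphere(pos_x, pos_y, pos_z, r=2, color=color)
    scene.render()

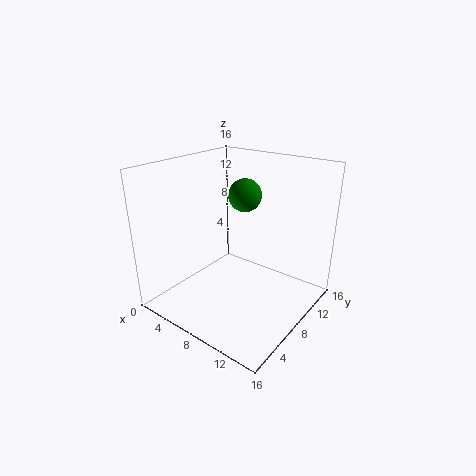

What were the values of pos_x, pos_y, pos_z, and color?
pos_x = 6, pos_y = 12, pos_z = 11.5, color = 'green'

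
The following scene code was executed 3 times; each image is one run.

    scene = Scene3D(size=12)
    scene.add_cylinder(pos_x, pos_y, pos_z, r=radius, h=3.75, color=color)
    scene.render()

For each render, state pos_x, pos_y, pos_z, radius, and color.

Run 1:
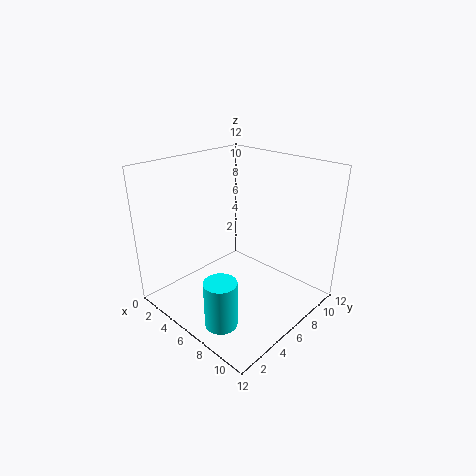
pos_x = 8.25, pos_y = 1.75, pos_z = 1, radius = 1.25, color = 'cyan'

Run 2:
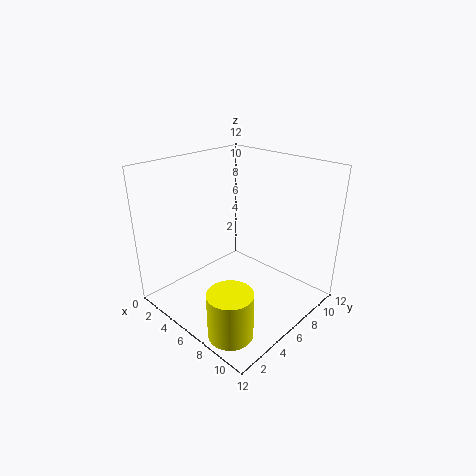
pos_x = 9, pos_y = 2, pos_z = 0.25, radius = 1.75, color = 'yellow'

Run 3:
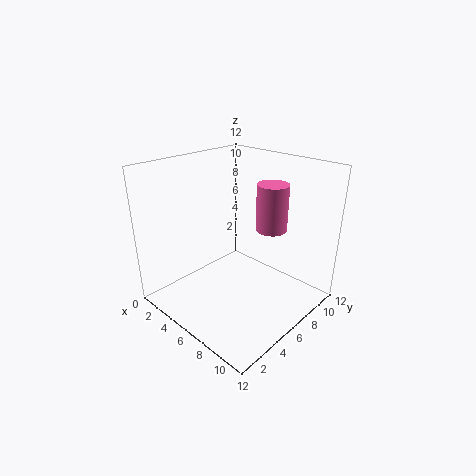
pos_x = 8.25, pos_y = 7.5, pos_z = 7, radius = 1.25, color = 'hotpink'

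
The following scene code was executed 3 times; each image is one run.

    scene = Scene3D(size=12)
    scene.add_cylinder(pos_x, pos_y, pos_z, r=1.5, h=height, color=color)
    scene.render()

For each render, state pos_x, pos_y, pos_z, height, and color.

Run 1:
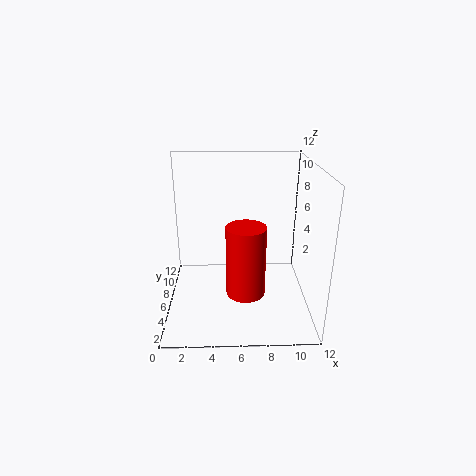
pos_x = 6.5; pos_y = 3; pos_z = 2.75; height = 5.5; color = 'red'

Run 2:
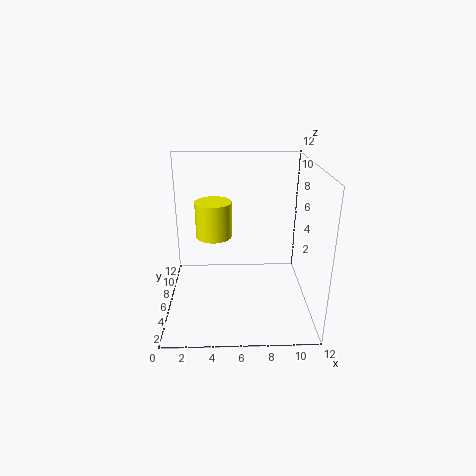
pos_x = 4; pos_y = 6.5; pos_z = 6; height = 3; color = 'yellow'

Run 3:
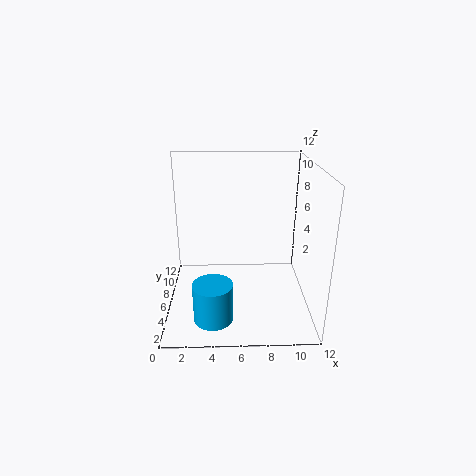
pos_x = 4; pos_y = 1.75; pos_z = 1.25; height = 3; color = 'deepskyblue'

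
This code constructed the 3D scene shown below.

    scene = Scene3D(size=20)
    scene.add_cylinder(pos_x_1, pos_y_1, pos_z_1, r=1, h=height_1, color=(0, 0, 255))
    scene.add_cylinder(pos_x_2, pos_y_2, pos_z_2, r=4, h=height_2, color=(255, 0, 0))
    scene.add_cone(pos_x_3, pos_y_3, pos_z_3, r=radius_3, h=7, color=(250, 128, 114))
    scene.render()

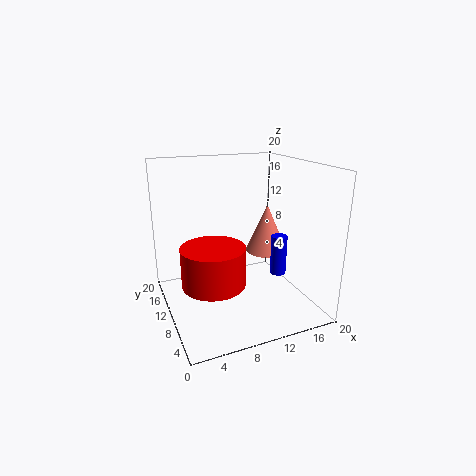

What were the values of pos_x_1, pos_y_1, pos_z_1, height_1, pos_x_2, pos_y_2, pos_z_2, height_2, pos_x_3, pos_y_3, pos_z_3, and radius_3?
pos_x_1 = 13
pos_y_1 = 4
pos_z_1 = 7
height_1 = 5
pos_x_2 = 5
pos_y_2 = 6
pos_z_2 = 6
height_2 = 5
pos_x_3 = 15
pos_y_3 = 11
pos_z_3 = 7
radius_3 = 3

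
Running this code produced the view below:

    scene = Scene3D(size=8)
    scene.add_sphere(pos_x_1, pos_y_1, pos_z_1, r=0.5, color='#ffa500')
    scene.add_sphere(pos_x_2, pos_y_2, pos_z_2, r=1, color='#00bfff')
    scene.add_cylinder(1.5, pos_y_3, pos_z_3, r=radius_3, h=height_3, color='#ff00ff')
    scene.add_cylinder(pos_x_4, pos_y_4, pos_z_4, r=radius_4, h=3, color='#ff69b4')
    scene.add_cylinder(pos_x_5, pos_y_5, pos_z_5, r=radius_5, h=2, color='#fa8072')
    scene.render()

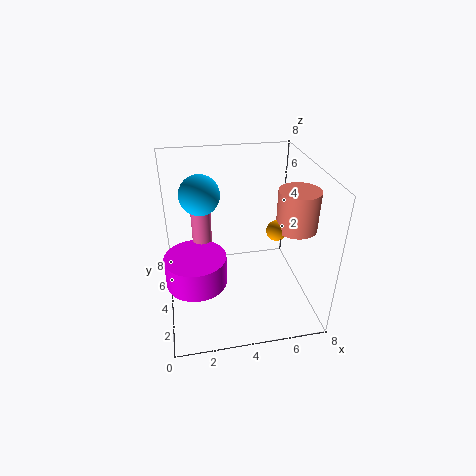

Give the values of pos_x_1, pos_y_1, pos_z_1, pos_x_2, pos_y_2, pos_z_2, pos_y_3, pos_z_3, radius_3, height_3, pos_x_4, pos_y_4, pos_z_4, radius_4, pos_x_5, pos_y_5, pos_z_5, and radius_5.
pos_x_1 = 5.5
pos_y_1 = 2
pos_z_1 = 5.5
pos_x_2 = 2
pos_y_2 = 3.5
pos_z_2 = 7
pos_y_3 = 2
pos_z_3 = 3
radius_3 = 1.5
height_3 = 1.5
pos_x_4 = 2
pos_y_4 = 3.5
pos_z_4 = 3.5
radius_4 = 0.5
pos_x_5 = 6.5
pos_y_5 = 2
pos_z_5 = 5.5
radius_5 = 1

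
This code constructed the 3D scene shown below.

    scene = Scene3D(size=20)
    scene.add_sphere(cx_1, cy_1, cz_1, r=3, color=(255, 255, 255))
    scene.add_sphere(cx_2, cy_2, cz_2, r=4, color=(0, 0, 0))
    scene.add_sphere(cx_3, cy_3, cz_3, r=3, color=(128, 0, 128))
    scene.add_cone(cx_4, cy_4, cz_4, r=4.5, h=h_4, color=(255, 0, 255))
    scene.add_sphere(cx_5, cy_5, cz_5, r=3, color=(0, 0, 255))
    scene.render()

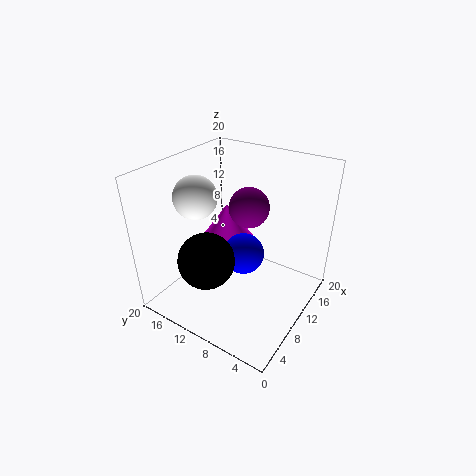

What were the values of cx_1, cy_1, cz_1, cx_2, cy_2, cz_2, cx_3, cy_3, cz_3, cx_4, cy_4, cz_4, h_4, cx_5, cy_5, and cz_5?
cx_1 = 8, cy_1 = 15.5, cz_1 = 15.5, cx_2 = 6.5, cy_2 = 13, cz_2 = 7, cx_3 = 14.5, cy_3 = 11, cz_3 = 12.5, cx_4 = 14.5, cy_4 = 15, cz_4 = 5.5, h_4 = 6.5, cx_5 = 11.5, cy_5 = 10, cz_5 = 6.5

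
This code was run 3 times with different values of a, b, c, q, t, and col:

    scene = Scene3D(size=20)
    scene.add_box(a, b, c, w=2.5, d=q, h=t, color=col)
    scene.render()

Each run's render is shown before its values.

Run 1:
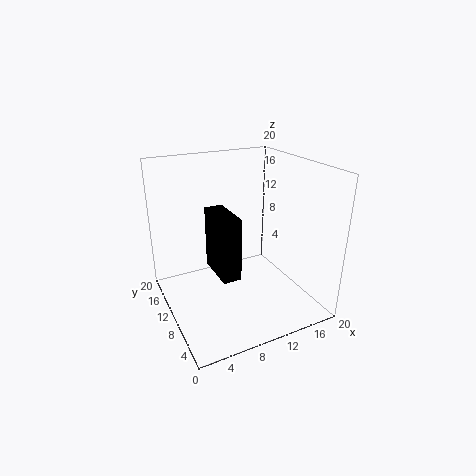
a = 6
b = 6
c = 6
q = 6
t = 8.5
col = 'black'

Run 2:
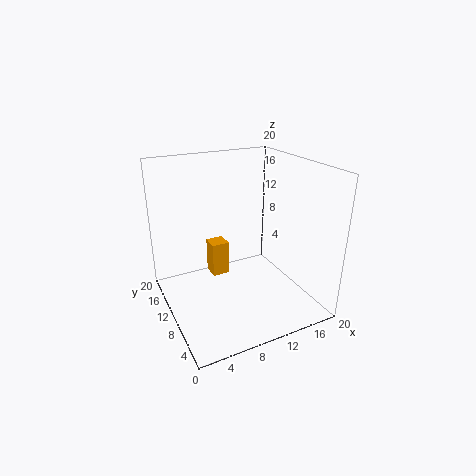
a = 7
b = 12
c = 3.5
q = 2.5
t = 5
col = 'orange'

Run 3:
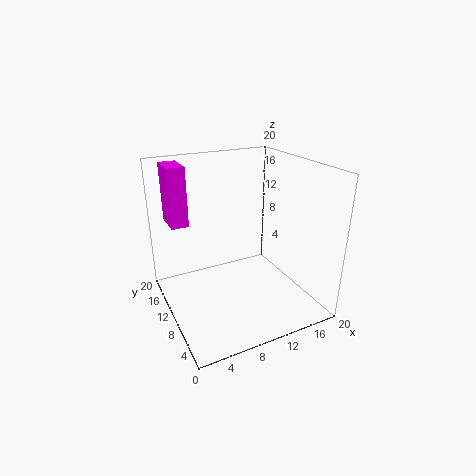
a = 2
b = 14.5
c = 11
q = 4.5
t = 8.5
col = 'magenta'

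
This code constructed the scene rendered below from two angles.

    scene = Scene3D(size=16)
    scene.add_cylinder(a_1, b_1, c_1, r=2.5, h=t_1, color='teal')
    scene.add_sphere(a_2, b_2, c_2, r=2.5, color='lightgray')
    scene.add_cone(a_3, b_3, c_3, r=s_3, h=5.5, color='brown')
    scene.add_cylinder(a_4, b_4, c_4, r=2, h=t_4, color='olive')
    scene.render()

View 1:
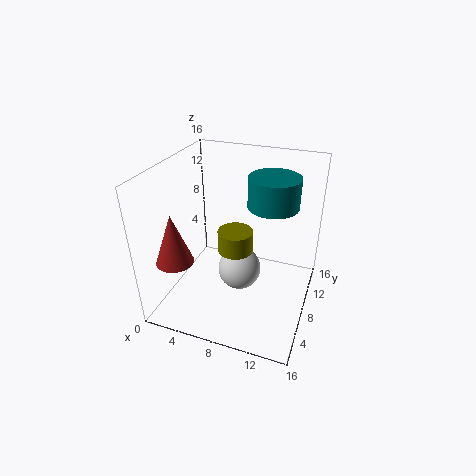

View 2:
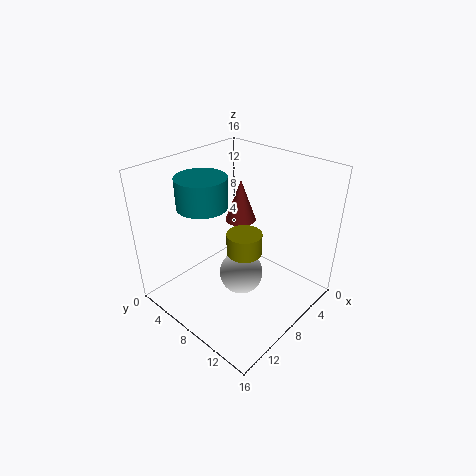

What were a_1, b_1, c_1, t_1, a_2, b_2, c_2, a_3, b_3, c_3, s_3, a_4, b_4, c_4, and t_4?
a_1 = 12; b_1 = 7; c_1 = 13; t_1 = 3; a_2 = 8; b_2 = 8.5; c_2 = 3.5; a_3 = 2.5; b_3 = 3.5; c_3 = 6.5; s_3 = 2; a_4 = 7.5; b_4 = 8.5; c_4 = 6; t_4 = 2.5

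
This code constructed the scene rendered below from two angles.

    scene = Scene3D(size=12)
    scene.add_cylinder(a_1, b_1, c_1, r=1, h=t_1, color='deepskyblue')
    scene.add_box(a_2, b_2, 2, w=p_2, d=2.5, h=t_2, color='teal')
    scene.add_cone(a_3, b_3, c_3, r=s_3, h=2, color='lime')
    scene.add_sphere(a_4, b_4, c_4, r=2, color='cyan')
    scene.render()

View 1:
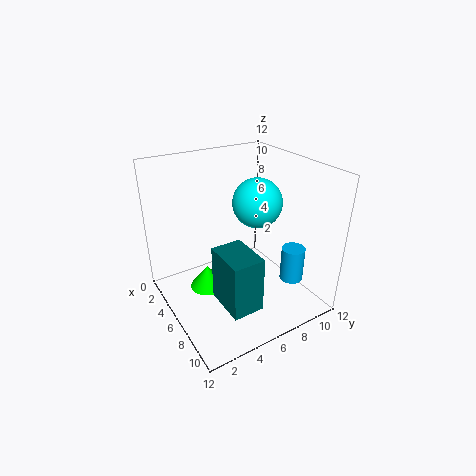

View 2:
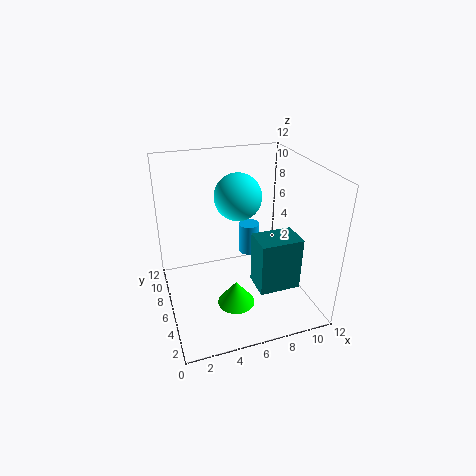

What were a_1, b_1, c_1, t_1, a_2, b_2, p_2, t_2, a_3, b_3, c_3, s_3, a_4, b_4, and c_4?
a_1 = 8.5, b_1 = 10, c_1 = 2, t_1 = 3, a_2 = 7, b_2 = 3, p_2 = 3.5, t_2 = 4.5, a_3 = 5, b_3 = 3.5, c_3 = 1.5, s_3 = 1.5, a_4 = 6.5, b_4 = 7.5, c_4 = 9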